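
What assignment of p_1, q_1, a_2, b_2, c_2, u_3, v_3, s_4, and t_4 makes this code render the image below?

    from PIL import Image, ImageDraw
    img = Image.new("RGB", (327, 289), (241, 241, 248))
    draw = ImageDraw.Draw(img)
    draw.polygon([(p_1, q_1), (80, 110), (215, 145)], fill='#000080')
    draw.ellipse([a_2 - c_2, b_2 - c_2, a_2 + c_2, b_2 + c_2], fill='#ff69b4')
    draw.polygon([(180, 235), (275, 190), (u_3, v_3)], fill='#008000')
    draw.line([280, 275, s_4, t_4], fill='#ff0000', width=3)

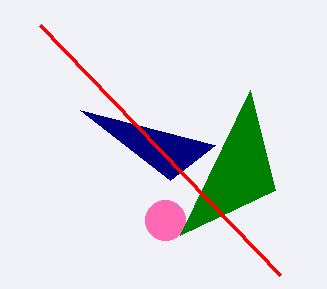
p_1 = 170, q_1 = 180, a_2 = 165, b_2 = 220, c_2 = 20, u_3 = 250, v_3 = 90, s_4 = 40, t_4 = 25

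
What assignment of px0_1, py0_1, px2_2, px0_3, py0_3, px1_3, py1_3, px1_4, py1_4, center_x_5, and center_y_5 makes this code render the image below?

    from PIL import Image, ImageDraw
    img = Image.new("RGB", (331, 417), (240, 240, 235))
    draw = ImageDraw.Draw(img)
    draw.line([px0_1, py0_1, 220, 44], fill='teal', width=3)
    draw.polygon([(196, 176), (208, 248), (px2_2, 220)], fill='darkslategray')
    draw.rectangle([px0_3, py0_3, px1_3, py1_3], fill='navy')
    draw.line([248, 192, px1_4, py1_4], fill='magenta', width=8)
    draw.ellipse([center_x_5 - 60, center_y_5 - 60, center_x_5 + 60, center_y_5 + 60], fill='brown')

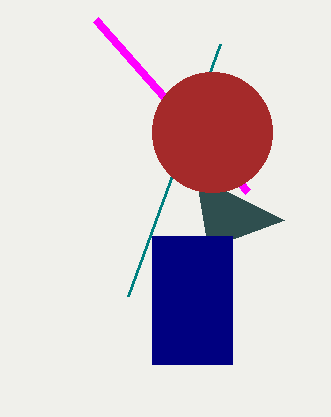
px0_1 = 128, py0_1 = 296, px2_2 = 284, px0_3 = 152, py0_3 = 236, px1_3 = 232, py1_3 = 364, px1_4 = 96, py1_4 = 20, center_x_5 = 212, center_y_5 = 132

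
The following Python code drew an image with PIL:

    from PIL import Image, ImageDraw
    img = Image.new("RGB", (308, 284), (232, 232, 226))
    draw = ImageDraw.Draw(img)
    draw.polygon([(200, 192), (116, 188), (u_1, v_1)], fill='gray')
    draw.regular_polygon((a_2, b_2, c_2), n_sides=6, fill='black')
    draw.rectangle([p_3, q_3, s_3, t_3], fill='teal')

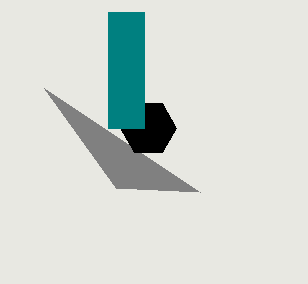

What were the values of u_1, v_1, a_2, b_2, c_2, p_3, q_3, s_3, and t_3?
u_1 = 44; v_1 = 88; a_2 = 148; b_2 = 128; c_2 = 28; p_3 = 108; q_3 = 12; s_3 = 144; t_3 = 128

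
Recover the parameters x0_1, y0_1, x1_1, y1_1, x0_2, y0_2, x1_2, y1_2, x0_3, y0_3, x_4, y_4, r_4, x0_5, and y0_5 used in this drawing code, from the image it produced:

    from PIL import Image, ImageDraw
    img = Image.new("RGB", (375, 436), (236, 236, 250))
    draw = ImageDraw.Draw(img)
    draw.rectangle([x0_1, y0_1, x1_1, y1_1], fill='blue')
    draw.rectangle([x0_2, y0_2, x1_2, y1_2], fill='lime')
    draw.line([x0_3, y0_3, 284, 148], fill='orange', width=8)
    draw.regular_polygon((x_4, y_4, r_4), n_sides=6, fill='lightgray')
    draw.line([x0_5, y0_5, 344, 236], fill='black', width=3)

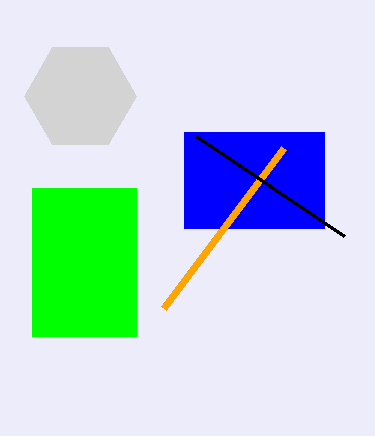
x0_1 = 184, y0_1 = 132, x1_1 = 324, y1_1 = 228, x0_2 = 32, y0_2 = 188, x1_2 = 136, y1_2 = 336, x0_3 = 164, y0_3 = 308, x_4 = 80, y_4 = 96, r_4 = 56, x0_5 = 196, y0_5 = 136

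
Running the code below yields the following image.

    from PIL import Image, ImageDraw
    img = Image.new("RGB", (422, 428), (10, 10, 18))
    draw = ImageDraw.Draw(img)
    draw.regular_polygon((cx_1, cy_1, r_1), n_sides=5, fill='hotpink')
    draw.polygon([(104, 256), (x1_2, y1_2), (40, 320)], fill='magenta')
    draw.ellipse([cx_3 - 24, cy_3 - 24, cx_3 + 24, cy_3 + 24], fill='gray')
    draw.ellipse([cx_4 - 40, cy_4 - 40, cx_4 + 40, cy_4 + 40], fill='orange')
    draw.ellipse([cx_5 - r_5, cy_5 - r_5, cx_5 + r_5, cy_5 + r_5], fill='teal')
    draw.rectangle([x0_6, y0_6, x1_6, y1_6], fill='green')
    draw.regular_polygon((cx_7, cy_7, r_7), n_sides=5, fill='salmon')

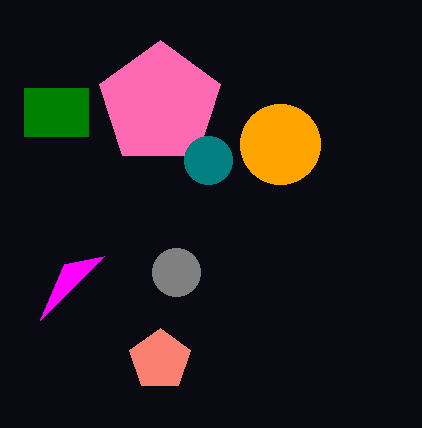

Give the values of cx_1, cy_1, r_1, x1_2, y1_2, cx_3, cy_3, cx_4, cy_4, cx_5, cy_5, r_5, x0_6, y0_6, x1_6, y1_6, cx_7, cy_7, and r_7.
cx_1 = 160
cy_1 = 104
r_1 = 64
x1_2 = 64
y1_2 = 264
cx_3 = 176
cy_3 = 272
cx_4 = 280
cy_4 = 144
cx_5 = 208
cy_5 = 160
r_5 = 24
x0_6 = 24
y0_6 = 88
x1_6 = 88
y1_6 = 136
cx_7 = 160
cy_7 = 360
r_7 = 32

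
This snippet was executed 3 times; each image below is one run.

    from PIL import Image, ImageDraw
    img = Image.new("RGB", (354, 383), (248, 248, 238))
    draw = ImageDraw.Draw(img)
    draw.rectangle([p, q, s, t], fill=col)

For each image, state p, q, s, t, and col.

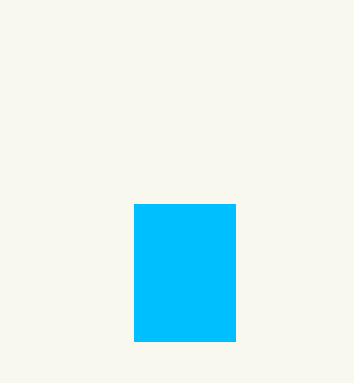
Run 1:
p = 134, q = 204, s = 235, t = 341, col = 'deepskyblue'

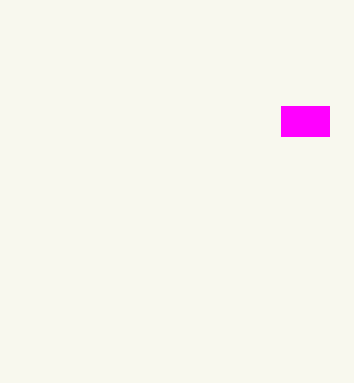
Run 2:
p = 281
q = 106
s = 329
t = 136
col = 'magenta'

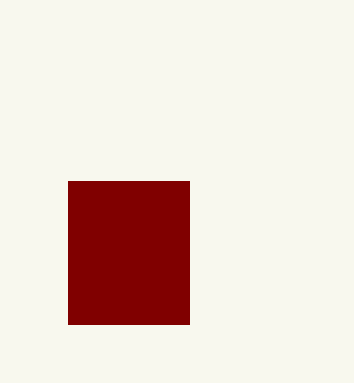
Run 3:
p = 68; q = 181; s = 189; t = 324; col = 'maroon'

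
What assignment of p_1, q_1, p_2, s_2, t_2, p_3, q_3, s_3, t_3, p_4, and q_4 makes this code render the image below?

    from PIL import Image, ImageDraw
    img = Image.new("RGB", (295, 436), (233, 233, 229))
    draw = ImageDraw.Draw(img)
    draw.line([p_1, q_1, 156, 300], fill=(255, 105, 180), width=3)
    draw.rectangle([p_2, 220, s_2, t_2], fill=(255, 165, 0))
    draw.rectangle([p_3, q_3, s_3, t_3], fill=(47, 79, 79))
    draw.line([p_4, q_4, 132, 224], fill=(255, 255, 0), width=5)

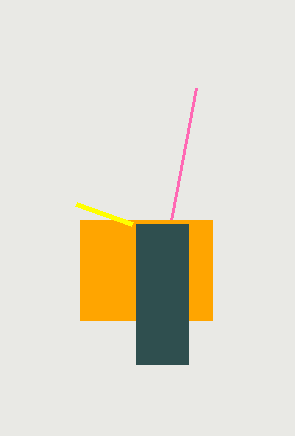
p_1 = 196; q_1 = 88; p_2 = 80; s_2 = 212; t_2 = 320; p_3 = 136; q_3 = 224; s_3 = 188; t_3 = 364; p_4 = 76; q_4 = 204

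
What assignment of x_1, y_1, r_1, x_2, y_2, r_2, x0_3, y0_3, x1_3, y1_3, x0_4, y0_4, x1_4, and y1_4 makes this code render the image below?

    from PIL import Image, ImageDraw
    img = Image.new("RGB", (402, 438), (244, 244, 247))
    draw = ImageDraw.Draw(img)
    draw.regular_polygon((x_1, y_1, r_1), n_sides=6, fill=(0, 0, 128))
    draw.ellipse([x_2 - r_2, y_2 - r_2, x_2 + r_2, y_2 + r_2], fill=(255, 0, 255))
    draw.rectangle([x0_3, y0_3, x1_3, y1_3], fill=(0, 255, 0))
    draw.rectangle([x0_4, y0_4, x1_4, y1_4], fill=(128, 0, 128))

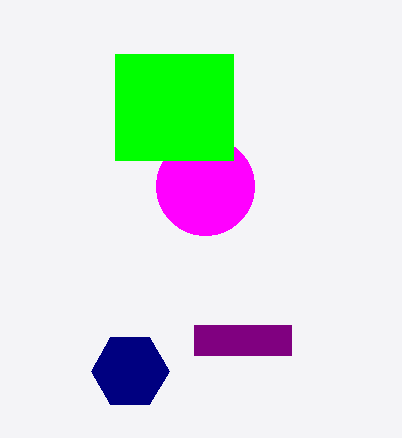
x_1 = 130, y_1 = 371, r_1 = 39, x_2 = 205, y_2 = 186, r_2 = 49, x0_3 = 115, y0_3 = 54, x1_3 = 233, y1_3 = 160, x0_4 = 194, y0_4 = 325, x1_4 = 291, y1_4 = 355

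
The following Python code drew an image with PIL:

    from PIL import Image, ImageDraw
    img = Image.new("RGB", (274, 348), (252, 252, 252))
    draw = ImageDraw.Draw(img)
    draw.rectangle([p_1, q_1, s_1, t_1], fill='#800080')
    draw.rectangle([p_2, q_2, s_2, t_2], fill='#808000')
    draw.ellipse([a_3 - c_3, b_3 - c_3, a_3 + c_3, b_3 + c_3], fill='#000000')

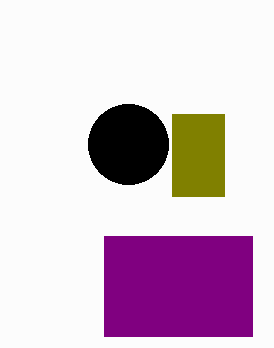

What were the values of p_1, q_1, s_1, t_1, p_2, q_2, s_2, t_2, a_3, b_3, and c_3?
p_1 = 104; q_1 = 236; s_1 = 252; t_1 = 336; p_2 = 172; q_2 = 114; s_2 = 224; t_2 = 196; a_3 = 128; b_3 = 144; c_3 = 40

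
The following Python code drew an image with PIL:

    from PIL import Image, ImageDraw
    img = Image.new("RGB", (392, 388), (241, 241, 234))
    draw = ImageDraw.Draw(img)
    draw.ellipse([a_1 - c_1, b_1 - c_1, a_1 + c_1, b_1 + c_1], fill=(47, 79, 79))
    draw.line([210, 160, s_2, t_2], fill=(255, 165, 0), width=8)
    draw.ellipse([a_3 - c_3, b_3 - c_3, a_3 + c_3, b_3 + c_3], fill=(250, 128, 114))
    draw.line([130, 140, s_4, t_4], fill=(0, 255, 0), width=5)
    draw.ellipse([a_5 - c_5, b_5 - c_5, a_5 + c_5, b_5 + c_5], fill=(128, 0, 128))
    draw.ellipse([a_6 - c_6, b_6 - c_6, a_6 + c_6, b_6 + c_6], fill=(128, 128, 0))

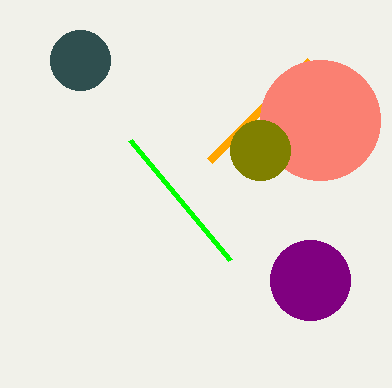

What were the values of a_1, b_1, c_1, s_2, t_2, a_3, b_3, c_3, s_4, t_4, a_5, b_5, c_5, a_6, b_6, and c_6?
a_1 = 80, b_1 = 60, c_1 = 30, s_2 = 310, t_2 = 60, a_3 = 320, b_3 = 120, c_3 = 60, s_4 = 230, t_4 = 260, a_5 = 310, b_5 = 280, c_5 = 40, a_6 = 260, b_6 = 150, c_6 = 30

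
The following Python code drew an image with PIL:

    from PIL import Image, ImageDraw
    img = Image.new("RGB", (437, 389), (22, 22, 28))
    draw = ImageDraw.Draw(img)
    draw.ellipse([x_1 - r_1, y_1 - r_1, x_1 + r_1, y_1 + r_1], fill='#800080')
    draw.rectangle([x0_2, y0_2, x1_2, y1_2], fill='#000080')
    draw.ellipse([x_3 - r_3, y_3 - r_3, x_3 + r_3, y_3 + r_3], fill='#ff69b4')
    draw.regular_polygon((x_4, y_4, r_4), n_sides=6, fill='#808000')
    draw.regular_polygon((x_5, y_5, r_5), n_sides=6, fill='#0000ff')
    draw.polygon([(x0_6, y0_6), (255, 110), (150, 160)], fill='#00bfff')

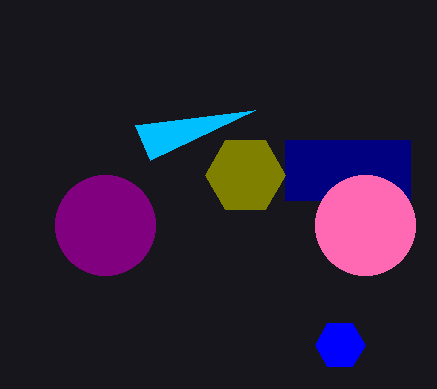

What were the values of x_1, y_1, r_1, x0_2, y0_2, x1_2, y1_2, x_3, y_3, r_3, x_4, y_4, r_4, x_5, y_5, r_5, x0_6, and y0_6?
x_1 = 105
y_1 = 225
r_1 = 50
x0_2 = 285
y0_2 = 140
x1_2 = 410
y1_2 = 200
x_3 = 365
y_3 = 225
r_3 = 50
x_4 = 245
y_4 = 175
r_4 = 40
x_5 = 340
y_5 = 345
r_5 = 25
x0_6 = 135
y0_6 = 125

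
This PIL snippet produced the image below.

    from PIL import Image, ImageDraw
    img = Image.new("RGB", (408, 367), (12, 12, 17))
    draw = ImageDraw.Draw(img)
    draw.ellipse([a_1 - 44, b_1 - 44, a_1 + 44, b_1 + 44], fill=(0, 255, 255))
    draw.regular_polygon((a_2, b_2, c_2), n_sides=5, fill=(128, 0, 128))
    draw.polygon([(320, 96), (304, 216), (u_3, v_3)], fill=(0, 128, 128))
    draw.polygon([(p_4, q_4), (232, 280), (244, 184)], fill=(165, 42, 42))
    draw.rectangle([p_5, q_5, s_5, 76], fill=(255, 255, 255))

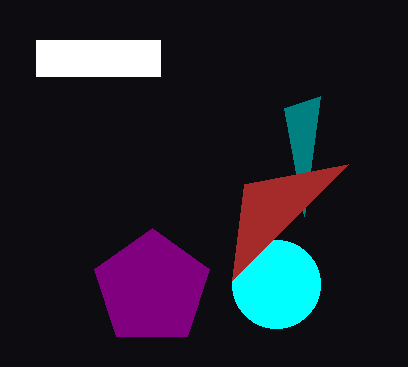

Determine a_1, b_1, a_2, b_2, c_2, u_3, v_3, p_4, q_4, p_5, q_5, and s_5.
a_1 = 276
b_1 = 284
a_2 = 152
b_2 = 288
c_2 = 60
u_3 = 284
v_3 = 108
p_4 = 348
q_4 = 164
p_5 = 36
q_5 = 40
s_5 = 160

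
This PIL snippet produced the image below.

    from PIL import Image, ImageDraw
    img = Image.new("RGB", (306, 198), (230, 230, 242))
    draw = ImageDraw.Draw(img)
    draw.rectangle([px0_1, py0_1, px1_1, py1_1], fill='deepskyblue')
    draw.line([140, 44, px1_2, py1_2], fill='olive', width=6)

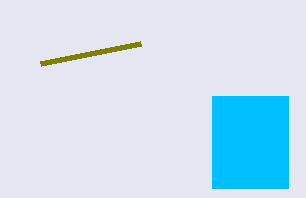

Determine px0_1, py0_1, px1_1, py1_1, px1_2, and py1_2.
px0_1 = 212; py0_1 = 96; px1_1 = 288; py1_1 = 188; px1_2 = 40; py1_2 = 64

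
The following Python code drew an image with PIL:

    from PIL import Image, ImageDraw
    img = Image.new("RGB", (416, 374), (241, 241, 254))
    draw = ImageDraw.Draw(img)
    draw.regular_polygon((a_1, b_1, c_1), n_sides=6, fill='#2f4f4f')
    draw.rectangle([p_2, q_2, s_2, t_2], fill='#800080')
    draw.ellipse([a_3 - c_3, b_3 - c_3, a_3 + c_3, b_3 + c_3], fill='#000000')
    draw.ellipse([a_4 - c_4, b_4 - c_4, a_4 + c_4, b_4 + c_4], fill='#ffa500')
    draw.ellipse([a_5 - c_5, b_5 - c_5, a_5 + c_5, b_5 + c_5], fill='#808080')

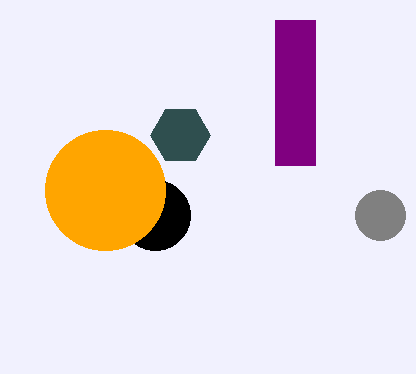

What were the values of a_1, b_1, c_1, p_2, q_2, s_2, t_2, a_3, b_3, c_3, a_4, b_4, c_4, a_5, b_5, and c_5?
a_1 = 180, b_1 = 135, c_1 = 30, p_2 = 275, q_2 = 20, s_2 = 315, t_2 = 165, a_3 = 155, b_3 = 215, c_3 = 35, a_4 = 105, b_4 = 190, c_4 = 60, a_5 = 380, b_5 = 215, c_5 = 25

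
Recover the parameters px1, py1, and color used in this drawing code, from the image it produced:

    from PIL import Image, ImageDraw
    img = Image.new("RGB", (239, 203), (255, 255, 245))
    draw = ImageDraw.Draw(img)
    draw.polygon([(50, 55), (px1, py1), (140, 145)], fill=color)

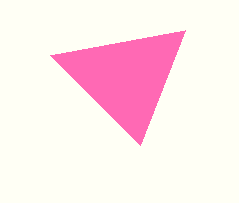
px1 = 185; py1 = 30; color = 'hotpink'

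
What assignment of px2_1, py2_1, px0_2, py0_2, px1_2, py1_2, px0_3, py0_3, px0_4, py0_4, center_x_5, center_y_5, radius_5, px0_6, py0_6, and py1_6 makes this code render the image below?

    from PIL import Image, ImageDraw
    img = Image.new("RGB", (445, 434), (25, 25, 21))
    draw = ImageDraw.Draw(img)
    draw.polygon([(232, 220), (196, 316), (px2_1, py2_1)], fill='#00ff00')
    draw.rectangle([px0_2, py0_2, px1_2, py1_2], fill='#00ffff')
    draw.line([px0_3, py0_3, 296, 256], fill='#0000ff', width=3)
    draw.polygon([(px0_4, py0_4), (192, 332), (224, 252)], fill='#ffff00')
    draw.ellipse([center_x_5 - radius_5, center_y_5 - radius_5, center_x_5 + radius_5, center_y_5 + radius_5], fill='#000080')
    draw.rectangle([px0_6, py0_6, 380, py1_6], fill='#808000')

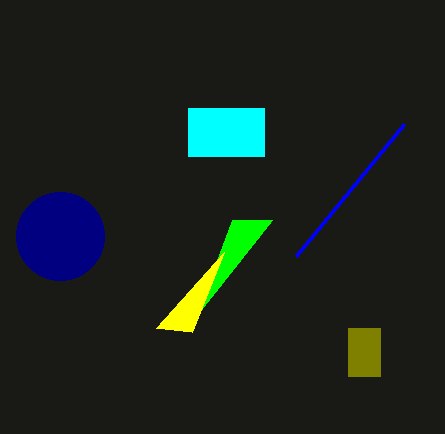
px2_1 = 272; py2_1 = 220; px0_2 = 188; py0_2 = 108; px1_2 = 264; py1_2 = 156; px0_3 = 404; py0_3 = 124; px0_4 = 156; py0_4 = 328; center_x_5 = 60; center_y_5 = 236; radius_5 = 44; px0_6 = 348; py0_6 = 328; py1_6 = 376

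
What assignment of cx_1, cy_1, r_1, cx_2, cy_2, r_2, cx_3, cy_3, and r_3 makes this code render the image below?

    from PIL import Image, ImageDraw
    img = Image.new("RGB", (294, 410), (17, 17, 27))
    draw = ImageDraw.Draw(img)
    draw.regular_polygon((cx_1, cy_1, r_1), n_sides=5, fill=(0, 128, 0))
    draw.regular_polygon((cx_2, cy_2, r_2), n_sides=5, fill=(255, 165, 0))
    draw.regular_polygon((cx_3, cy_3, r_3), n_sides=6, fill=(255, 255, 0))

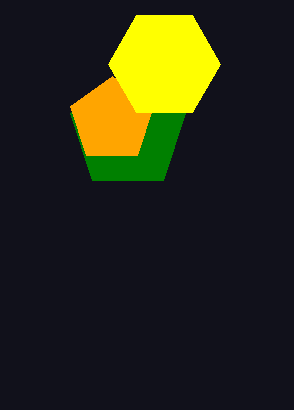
cx_1 = 128, cy_1 = 132, r_1 = 60, cx_2 = 112, cy_2 = 120, r_2 = 44, cx_3 = 164, cy_3 = 64, r_3 = 56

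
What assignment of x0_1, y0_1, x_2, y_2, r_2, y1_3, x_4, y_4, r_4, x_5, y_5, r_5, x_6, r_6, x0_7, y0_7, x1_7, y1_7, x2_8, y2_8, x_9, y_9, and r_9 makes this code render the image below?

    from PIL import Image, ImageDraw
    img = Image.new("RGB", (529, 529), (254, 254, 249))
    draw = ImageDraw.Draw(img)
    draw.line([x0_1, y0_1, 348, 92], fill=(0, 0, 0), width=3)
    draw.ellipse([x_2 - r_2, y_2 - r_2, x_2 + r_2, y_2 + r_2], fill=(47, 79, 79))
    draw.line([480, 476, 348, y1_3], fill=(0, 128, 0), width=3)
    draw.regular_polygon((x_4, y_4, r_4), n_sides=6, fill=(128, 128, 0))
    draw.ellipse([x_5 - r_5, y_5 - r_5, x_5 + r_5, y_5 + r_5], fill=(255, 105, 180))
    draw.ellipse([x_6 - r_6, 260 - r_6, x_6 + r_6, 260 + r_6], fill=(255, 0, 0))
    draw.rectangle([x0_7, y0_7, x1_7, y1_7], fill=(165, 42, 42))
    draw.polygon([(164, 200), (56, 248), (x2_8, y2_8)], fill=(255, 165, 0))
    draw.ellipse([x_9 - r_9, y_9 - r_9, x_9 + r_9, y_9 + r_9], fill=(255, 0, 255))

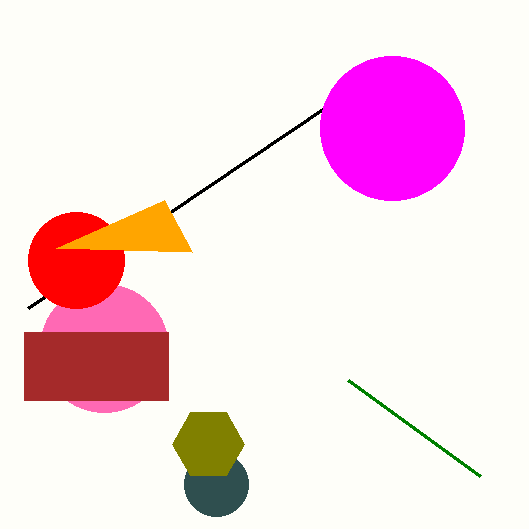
x0_1 = 28, y0_1 = 308, x_2 = 216, y_2 = 484, r_2 = 32, y1_3 = 380, x_4 = 208, y_4 = 444, r_4 = 36, x_5 = 104, y_5 = 348, r_5 = 64, x_6 = 76, r_6 = 48, x0_7 = 24, y0_7 = 332, x1_7 = 168, y1_7 = 400, x2_8 = 192, y2_8 = 252, x_9 = 392, y_9 = 128, r_9 = 72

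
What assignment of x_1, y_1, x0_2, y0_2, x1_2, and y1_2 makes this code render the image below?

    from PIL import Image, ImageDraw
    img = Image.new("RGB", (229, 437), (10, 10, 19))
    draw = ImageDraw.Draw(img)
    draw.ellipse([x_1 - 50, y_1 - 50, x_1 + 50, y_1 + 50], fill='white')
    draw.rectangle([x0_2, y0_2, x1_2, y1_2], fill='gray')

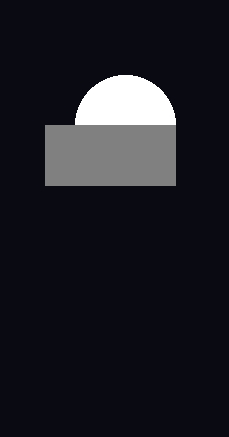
x_1 = 125, y_1 = 125, x0_2 = 45, y0_2 = 125, x1_2 = 175, y1_2 = 185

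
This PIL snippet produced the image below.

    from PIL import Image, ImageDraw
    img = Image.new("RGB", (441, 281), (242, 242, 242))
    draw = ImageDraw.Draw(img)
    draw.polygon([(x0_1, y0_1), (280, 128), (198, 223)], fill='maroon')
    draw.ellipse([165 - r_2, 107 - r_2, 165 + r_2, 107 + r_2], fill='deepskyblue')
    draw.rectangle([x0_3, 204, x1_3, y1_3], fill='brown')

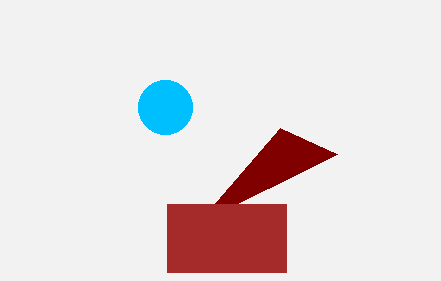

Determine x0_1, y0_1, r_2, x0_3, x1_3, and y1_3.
x0_1 = 337, y0_1 = 154, r_2 = 27, x0_3 = 167, x1_3 = 286, y1_3 = 272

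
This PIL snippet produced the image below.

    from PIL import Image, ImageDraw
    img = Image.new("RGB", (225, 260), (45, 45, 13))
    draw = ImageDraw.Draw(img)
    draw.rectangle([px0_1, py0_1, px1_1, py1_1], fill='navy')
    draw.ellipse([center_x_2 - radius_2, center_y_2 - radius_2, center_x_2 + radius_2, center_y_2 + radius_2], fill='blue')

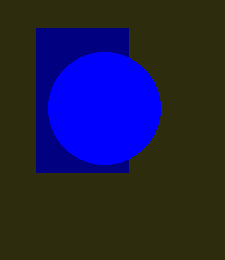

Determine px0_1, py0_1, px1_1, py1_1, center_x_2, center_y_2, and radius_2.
px0_1 = 36; py0_1 = 28; px1_1 = 128; py1_1 = 172; center_x_2 = 104; center_y_2 = 108; radius_2 = 56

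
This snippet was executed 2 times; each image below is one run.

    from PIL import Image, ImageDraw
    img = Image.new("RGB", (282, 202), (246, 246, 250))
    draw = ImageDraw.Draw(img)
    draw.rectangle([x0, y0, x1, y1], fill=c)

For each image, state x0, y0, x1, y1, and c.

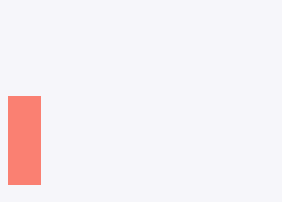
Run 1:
x0 = 8
y0 = 96
x1 = 40
y1 = 184
c = 'salmon'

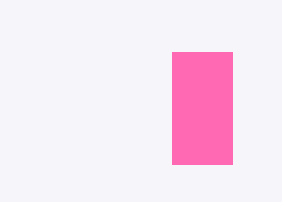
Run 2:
x0 = 172; y0 = 52; x1 = 232; y1 = 164; c = 'hotpink'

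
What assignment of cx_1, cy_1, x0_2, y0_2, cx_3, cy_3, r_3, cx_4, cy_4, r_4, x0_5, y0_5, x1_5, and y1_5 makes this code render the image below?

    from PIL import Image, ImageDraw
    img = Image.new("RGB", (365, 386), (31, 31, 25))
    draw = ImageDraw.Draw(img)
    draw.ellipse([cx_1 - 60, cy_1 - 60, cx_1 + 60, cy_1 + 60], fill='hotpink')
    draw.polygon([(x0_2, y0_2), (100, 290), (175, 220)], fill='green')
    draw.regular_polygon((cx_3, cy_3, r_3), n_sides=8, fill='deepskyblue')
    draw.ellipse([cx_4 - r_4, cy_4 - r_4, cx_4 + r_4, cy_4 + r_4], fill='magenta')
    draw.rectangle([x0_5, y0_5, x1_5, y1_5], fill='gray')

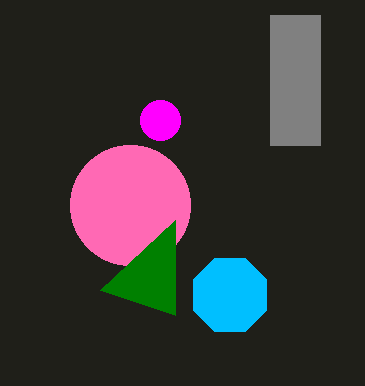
cx_1 = 130, cy_1 = 205, x0_2 = 175, y0_2 = 315, cx_3 = 230, cy_3 = 295, r_3 = 40, cx_4 = 160, cy_4 = 120, r_4 = 20, x0_5 = 270, y0_5 = 15, x1_5 = 320, y1_5 = 145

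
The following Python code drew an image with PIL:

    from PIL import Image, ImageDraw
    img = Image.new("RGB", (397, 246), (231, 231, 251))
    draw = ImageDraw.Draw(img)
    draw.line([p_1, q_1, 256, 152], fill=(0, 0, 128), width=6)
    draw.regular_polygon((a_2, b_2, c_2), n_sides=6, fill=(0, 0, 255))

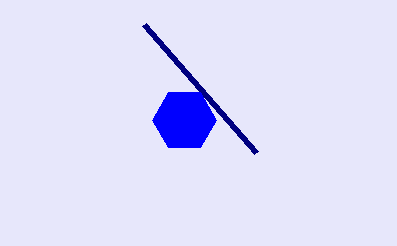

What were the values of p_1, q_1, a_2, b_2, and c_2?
p_1 = 144; q_1 = 24; a_2 = 184; b_2 = 120; c_2 = 32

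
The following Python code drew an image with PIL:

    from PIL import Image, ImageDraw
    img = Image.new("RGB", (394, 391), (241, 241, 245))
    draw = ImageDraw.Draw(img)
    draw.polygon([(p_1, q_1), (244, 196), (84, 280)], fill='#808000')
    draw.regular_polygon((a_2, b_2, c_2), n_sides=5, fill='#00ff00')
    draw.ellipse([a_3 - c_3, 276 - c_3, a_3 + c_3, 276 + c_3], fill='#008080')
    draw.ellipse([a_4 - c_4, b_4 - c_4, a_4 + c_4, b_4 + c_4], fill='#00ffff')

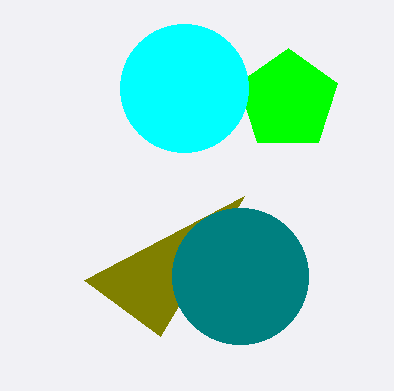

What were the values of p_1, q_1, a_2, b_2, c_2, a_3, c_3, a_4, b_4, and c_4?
p_1 = 160
q_1 = 336
a_2 = 288
b_2 = 100
c_2 = 52
a_3 = 240
c_3 = 68
a_4 = 184
b_4 = 88
c_4 = 64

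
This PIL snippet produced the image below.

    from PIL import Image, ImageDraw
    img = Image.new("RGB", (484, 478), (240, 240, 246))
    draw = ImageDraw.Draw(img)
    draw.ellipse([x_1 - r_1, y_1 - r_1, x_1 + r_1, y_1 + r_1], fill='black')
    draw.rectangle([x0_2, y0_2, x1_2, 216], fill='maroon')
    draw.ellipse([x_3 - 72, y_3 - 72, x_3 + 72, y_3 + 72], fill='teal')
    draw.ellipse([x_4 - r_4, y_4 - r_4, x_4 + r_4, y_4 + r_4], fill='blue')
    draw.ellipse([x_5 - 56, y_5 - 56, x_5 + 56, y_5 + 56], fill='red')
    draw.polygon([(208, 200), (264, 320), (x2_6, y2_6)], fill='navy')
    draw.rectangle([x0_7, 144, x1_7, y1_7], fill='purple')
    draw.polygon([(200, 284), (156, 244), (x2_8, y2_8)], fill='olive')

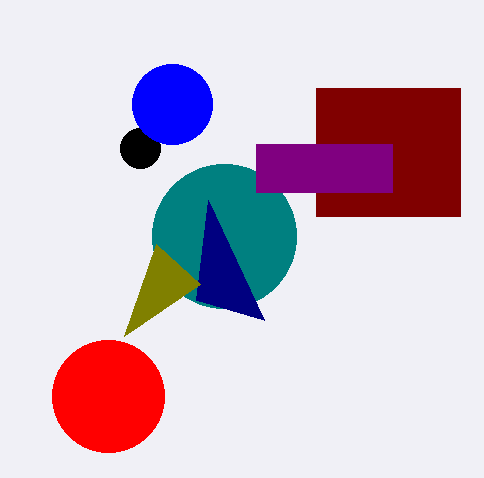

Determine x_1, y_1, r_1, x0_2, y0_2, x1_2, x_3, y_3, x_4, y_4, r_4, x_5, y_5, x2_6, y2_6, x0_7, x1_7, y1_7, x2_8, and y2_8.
x_1 = 140; y_1 = 148; r_1 = 20; x0_2 = 316; y0_2 = 88; x1_2 = 460; x_3 = 224; y_3 = 236; x_4 = 172; y_4 = 104; r_4 = 40; x_5 = 108; y_5 = 396; x2_6 = 196; y2_6 = 300; x0_7 = 256; x1_7 = 392; y1_7 = 192; x2_8 = 124; y2_8 = 336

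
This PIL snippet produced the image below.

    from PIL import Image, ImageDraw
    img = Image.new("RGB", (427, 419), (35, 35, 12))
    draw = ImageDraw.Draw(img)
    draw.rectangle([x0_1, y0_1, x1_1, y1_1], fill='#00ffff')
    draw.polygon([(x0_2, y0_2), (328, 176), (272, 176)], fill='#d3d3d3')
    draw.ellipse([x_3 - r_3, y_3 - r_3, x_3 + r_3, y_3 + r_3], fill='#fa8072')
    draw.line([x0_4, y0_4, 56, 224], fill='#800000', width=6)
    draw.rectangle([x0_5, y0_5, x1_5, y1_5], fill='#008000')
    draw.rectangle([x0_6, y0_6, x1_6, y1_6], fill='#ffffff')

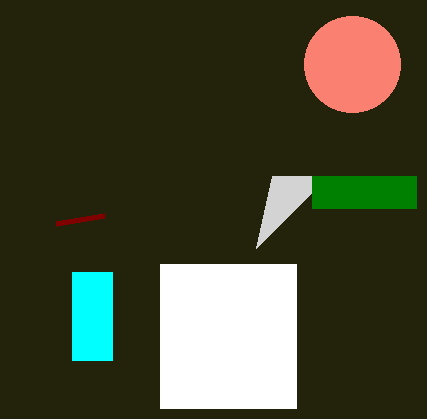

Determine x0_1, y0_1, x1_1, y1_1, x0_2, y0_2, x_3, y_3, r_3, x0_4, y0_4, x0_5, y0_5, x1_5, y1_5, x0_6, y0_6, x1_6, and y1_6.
x0_1 = 72; y0_1 = 272; x1_1 = 112; y1_1 = 360; x0_2 = 256; y0_2 = 248; x_3 = 352; y_3 = 64; r_3 = 48; x0_4 = 104; y0_4 = 216; x0_5 = 312; y0_5 = 176; x1_5 = 416; y1_5 = 208; x0_6 = 160; y0_6 = 264; x1_6 = 296; y1_6 = 408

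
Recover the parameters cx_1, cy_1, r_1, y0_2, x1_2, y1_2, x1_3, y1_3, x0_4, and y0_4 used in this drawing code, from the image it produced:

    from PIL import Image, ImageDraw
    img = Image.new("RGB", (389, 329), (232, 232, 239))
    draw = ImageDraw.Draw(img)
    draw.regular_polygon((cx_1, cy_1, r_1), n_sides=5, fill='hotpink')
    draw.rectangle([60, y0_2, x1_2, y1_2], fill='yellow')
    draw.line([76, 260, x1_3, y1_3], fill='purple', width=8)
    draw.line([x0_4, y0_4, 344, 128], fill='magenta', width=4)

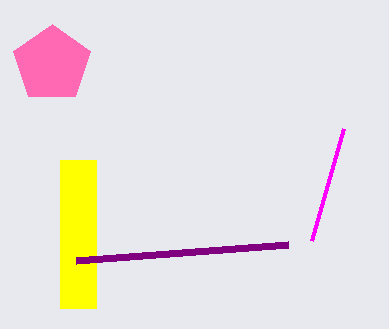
cx_1 = 52, cy_1 = 64, r_1 = 40, y0_2 = 160, x1_2 = 96, y1_2 = 308, x1_3 = 288, y1_3 = 244, x0_4 = 312, y0_4 = 240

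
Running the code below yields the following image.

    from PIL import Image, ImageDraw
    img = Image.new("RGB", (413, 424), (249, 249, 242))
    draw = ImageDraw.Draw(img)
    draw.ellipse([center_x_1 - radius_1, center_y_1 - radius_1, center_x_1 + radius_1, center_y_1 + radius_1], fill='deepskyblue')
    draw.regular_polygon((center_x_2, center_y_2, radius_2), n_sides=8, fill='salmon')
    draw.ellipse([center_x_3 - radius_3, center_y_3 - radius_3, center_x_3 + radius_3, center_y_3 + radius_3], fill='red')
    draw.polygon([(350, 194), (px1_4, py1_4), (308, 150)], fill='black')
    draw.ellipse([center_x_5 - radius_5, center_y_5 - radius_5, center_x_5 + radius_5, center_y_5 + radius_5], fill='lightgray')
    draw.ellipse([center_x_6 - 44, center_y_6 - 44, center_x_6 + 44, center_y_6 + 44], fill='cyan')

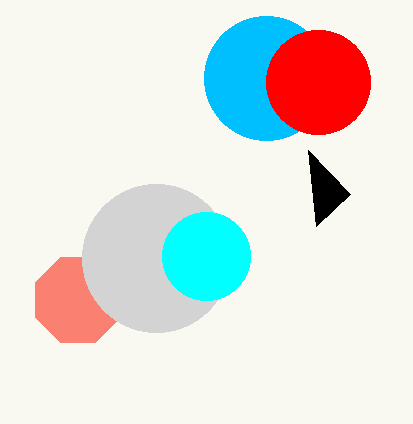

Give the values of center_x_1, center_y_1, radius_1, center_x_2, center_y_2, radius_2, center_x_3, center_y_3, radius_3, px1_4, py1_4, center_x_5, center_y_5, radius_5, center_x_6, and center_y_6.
center_x_1 = 266, center_y_1 = 78, radius_1 = 62, center_x_2 = 78, center_y_2 = 300, radius_2 = 46, center_x_3 = 318, center_y_3 = 82, radius_3 = 52, px1_4 = 316, py1_4 = 226, center_x_5 = 156, center_y_5 = 258, radius_5 = 74, center_x_6 = 206, center_y_6 = 256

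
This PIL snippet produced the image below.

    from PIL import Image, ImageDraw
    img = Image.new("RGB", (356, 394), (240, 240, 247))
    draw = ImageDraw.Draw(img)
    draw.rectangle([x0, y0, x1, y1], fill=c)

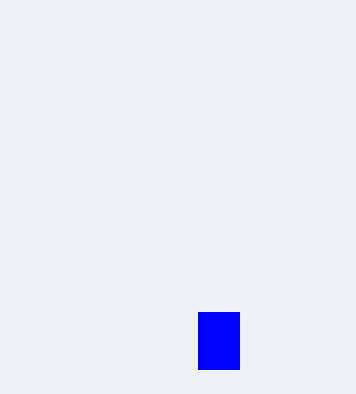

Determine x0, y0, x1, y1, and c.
x0 = 198
y0 = 312
x1 = 239
y1 = 369
c = 'blue'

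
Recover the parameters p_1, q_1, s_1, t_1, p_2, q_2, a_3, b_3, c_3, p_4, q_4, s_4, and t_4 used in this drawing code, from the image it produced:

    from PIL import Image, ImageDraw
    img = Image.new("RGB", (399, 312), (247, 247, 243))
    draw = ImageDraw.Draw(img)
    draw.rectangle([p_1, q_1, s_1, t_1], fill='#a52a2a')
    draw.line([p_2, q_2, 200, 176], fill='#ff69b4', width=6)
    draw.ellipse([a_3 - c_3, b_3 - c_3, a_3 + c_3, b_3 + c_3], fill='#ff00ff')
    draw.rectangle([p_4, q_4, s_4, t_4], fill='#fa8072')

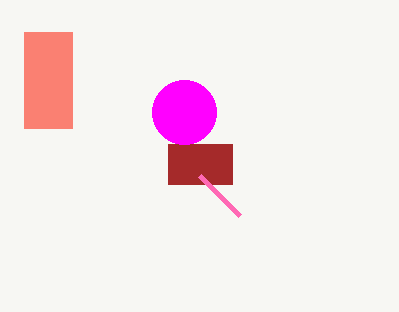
p_1 = 168; q_1 = 144; s_1 = 232; t_1 = 184; p_2 = 240; q_2 = 216; a_3 = 184; b_3 = 112; c_3 = 32; p_4 = 24; q_4 = 32; s_4 = 72; t_4 = 128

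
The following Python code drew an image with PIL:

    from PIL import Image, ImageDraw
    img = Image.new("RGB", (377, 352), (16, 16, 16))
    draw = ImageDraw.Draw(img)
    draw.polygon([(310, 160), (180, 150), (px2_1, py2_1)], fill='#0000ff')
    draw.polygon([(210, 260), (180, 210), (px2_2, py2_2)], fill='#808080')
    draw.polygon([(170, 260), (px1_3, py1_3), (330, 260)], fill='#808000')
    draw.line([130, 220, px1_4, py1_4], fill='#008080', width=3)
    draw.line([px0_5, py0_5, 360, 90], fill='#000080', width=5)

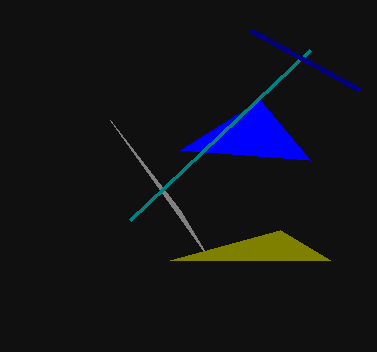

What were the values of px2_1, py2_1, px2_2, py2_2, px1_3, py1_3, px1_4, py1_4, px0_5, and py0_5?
px2_1 = 260, py2_1 = 100, px2_2 = 110, py2_2 = 120, px1_3 = 280, py1_3 = 230, px1_4 = 310, py1_4 = 50, px0_5 = 250, py0_5 = 30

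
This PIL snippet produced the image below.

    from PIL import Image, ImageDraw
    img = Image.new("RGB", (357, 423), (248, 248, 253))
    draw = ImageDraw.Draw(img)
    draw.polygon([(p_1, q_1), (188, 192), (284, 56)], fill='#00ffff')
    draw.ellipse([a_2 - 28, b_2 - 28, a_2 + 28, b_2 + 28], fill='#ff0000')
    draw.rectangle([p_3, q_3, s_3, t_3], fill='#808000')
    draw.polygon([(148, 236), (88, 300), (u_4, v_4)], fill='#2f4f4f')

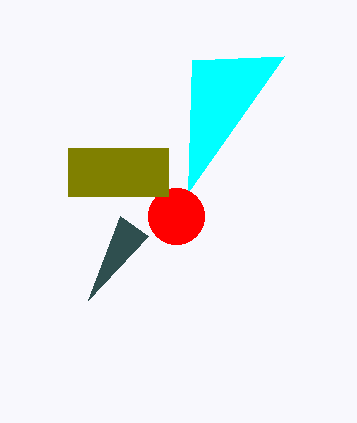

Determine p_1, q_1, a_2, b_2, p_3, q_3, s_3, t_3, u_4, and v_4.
p_1 = 192; q_1 = 60; a_2 = 176; b_2 = 216; p_3 = 68; q_3 = 148; s_3 = 168; t_3 = 196; u_4 = 120; v_4 = 216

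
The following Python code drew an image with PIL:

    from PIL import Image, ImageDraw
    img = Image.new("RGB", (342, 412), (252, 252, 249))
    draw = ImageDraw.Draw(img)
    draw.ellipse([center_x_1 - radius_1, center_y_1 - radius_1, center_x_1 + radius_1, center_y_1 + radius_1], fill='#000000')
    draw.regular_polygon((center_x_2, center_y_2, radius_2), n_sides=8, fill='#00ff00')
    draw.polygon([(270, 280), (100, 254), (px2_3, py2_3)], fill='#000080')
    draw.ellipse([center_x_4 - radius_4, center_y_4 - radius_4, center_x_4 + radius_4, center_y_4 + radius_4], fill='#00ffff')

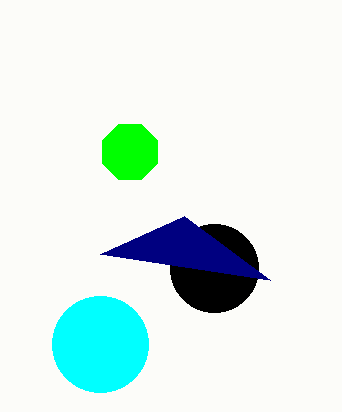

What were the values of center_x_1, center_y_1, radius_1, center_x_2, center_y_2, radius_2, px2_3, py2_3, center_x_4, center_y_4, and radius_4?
center_x_1 = 214
center_y_1 = 268
radius_1 = 44
center_x_2 = 130
center_y_2 = 152
radius_2 = 30
px2_3 = 184
py2_3 = 216
center_x_4 = 100
center_y_4 = 344
radius_4 = 48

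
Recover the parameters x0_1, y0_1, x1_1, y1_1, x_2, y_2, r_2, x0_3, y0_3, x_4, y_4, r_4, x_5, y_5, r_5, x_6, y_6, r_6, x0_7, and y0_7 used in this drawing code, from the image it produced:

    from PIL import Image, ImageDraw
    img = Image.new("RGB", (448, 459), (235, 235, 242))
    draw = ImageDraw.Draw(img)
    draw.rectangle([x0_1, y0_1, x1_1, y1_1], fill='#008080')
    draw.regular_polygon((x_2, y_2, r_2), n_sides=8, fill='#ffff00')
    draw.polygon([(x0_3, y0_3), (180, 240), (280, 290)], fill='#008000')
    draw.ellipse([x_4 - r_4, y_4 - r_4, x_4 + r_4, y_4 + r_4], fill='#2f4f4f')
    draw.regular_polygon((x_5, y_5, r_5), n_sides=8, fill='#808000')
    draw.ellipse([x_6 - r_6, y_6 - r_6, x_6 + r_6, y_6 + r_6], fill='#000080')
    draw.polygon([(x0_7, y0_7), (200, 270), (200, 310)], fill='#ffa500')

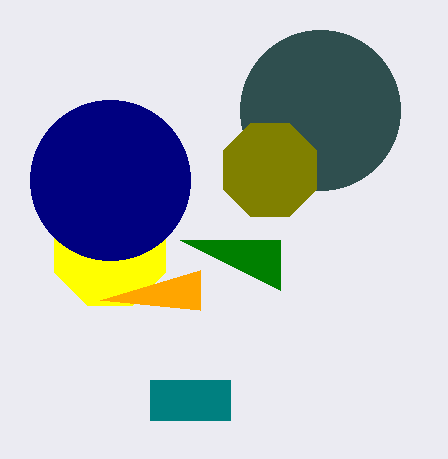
x0_1 = 150; y0_1 = 380; x1_1 = 230; y1_1 = 420; x_2 = 110; y_2 = 250; r_2 = 60; x0_3 = 280; y0_3 = 240; x_4 = 320; y_4 = 110; r_4 = 80; x_5 = 270; y_5 = 170; r_5 = 50; x_6 = 110; y_6 = 180; r_6 = 80; x0_7 = 100; y0_7 = 300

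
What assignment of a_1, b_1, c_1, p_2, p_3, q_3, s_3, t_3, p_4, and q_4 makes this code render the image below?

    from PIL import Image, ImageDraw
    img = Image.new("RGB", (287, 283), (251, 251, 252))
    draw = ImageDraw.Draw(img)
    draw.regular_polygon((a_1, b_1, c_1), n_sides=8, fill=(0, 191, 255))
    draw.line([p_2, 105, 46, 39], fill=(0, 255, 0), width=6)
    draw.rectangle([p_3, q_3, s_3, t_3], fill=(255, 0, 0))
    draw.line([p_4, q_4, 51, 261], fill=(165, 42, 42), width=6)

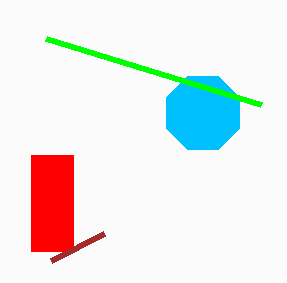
a_1 = 203; b_1 = 113; c_1 = 40; p_2 = 261; p_3 = 31; q_3 = 155; s_3 = 73; t_3 = 251; p_4 = 104; q_4 = 234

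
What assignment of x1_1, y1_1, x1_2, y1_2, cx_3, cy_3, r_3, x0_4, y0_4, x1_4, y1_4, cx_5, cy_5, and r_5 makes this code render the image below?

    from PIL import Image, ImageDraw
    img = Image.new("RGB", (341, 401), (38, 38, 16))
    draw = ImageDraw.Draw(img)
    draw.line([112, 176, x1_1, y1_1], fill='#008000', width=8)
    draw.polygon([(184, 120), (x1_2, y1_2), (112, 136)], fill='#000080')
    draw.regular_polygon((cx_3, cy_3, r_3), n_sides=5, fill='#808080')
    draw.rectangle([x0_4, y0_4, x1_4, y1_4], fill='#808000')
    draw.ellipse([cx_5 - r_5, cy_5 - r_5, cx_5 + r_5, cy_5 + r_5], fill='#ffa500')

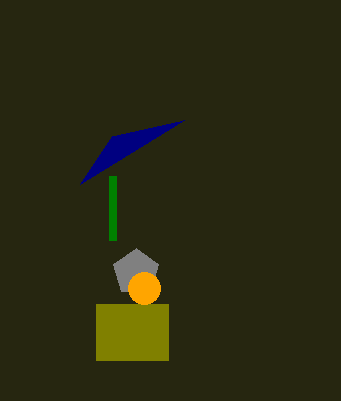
x1_1 = 112
y1_1 = 240
x1_2 = 80
y1_2 = 184
cx_3 = 136
cy_3 = 272
r_3 = 24
x0_4 = 96
y0_4 = 304
x1_4 = 168
y1_4 = 360
cx_5 = 144
cy_5 = 288
r_5 = 16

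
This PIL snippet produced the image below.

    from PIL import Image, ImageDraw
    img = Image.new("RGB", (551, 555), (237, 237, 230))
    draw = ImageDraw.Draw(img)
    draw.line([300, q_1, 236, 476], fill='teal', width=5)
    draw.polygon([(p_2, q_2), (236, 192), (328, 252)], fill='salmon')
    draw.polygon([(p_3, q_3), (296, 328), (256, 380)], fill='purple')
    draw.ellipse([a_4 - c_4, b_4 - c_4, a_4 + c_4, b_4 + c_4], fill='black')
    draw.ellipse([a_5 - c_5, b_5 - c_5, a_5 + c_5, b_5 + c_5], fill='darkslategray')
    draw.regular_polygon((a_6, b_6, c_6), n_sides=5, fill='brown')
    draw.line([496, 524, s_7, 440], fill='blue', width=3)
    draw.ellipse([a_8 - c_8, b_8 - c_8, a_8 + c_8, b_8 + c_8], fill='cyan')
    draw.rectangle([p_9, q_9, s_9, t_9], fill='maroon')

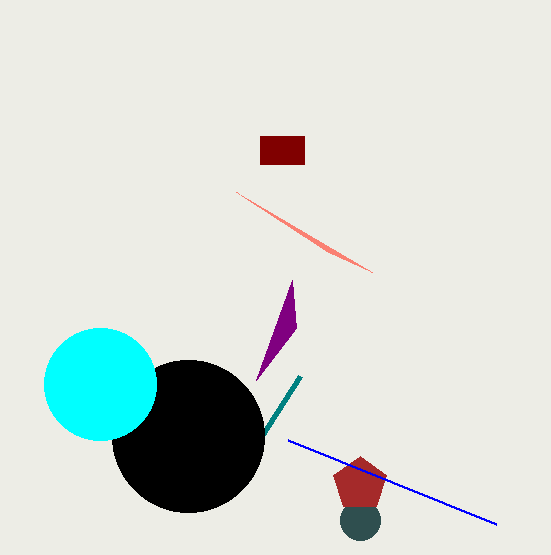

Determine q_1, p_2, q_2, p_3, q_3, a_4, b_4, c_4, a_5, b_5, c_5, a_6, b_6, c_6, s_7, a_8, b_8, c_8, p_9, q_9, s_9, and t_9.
q_1 = 376; p_2 = 372; q_2 = 272; p_3 = 292; q_3 = 280; a_4 = 188; b_4 = 436; c_4 = 76; a_5 = 360; b_5 = 520; c_5 = 20; a_6 = 360; b_6 = 484; c_6 = 28; s_7 = 288; a_8 = 100; b_8 = 384; c_8 = 56; p_9 = 260; q_9 = 136; s_9 = 304; t_9 = 164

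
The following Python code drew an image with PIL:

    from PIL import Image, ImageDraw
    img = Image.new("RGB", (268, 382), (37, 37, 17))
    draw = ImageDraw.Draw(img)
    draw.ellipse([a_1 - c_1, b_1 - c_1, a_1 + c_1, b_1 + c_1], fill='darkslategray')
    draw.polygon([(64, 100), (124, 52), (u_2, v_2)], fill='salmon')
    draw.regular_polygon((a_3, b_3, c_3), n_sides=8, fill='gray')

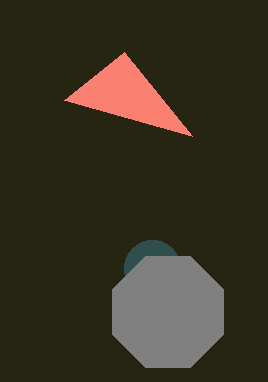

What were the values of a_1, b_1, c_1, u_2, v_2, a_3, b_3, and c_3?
a_1 = 152
b_1 = 268
c_1 = 28
u_2 = 192
v_2 = 136
a_3 = 168
b_3 = 312
c_3 = 60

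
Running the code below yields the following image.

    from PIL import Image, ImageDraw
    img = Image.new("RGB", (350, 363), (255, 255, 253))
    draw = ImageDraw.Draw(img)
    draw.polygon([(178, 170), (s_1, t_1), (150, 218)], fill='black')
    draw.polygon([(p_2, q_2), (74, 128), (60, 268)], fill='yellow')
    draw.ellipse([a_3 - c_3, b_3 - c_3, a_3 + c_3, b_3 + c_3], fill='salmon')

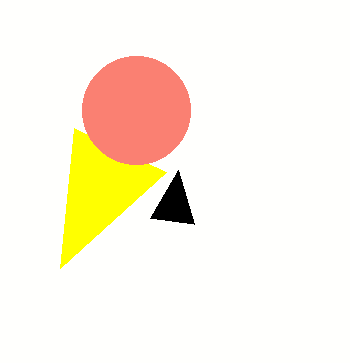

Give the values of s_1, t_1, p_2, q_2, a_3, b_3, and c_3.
s_1 = 194
t_1 = 224
p_2 = 166
q_2 = 172
a_3 = 136
b_3 = 110
c_3 = 54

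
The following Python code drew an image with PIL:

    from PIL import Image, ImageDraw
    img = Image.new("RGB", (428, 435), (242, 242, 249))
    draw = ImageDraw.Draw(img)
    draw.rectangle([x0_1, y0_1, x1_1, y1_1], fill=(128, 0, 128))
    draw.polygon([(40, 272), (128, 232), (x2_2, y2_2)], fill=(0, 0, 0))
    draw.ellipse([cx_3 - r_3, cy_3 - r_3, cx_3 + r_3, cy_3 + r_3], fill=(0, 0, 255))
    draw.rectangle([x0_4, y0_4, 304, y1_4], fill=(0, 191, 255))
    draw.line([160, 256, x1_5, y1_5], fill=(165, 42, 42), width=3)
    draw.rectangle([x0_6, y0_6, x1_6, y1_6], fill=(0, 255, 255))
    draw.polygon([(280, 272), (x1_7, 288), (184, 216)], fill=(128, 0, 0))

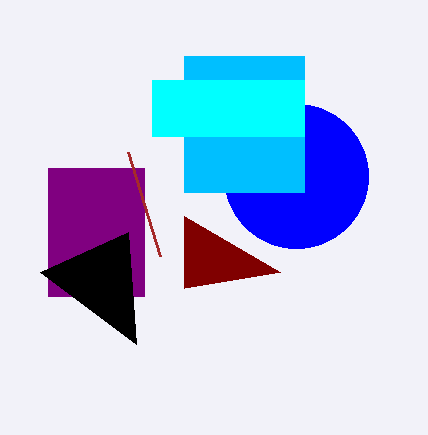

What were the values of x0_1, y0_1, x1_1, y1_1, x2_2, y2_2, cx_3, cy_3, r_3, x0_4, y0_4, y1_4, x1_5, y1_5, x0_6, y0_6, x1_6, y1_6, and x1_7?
x0_1 = 48; y0_1 = 168; x1_1 = 144; y1_1 = 296; x2_2 = 136; y2_2 = 344; cx_3 = 296; cy_3 = 176; r_3 = 72; x0_4 = 184; y0_4 = 56; y1_4 = 192; x1_5 = 128; y1_5 = 152; x0_6 = 152; y0_6 = 80; x1_6 = 304; y1_6 = 136; x1_7 = 184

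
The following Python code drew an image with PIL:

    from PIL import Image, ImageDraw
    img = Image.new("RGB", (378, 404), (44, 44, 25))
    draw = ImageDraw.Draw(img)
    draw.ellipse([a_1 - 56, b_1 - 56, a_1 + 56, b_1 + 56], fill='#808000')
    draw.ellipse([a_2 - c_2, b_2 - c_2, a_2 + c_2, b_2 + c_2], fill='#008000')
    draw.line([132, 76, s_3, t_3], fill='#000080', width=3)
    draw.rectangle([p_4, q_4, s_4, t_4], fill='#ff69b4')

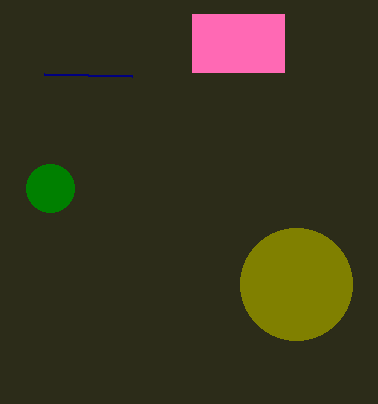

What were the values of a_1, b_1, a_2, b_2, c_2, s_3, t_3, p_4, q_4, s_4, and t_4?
a_1 = 296
b_1 = 284
a_2 = 50
b_2 = 188
c_2 = 24
s_3 = 44
t_3 = 74
p_4 = 192
q_4 = 14
s_4 = 284
t_4 = 72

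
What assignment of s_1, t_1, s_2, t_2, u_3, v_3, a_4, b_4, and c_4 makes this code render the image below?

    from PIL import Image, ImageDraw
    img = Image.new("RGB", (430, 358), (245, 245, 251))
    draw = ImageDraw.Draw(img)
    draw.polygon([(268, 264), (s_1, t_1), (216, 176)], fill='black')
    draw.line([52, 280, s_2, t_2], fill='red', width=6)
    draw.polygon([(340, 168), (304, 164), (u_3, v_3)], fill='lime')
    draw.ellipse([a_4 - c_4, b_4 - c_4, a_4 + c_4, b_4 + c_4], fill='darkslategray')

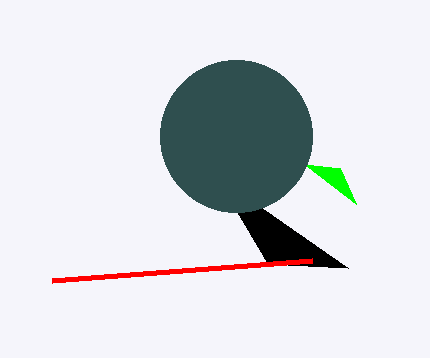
s_1 = 348; t_1 = 268; s_2 = 312; t_2 = 260; u_3 = 356; v_3 = 204; a_4 = 236; b_4 = 136; c_4 = 76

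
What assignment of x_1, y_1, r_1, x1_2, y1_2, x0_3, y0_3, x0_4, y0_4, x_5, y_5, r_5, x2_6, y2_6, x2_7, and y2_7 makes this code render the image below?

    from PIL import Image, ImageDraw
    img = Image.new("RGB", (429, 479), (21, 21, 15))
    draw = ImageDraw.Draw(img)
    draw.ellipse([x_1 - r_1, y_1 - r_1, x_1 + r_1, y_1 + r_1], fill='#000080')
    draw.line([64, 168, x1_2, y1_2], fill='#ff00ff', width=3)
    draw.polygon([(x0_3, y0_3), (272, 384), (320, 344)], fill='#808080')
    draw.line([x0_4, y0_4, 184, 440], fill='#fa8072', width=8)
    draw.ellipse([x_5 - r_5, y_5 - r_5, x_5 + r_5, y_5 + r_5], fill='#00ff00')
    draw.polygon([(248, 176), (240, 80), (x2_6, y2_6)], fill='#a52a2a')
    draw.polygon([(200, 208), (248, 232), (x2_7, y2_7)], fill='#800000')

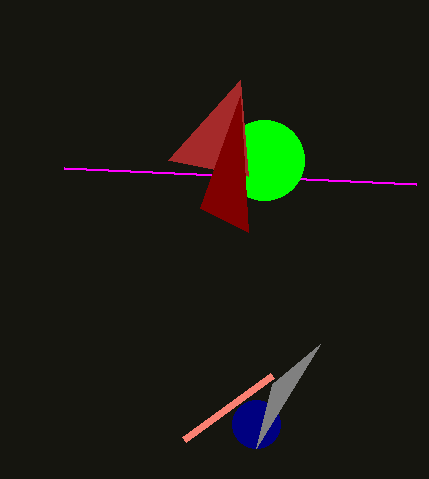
x_1 = 256, y_1 = 424, r_1 = 24, x1_2 = 416, y1_2 = 184, x0_3 = 256, y0_3 = 448, x0_4 = 272, y0_4 = 376, x_5 = 264, y_5 = 160, r_5 = 40, x2_6 = 168, y2_6 = 160, x2_7 = 240, y2_7 = 96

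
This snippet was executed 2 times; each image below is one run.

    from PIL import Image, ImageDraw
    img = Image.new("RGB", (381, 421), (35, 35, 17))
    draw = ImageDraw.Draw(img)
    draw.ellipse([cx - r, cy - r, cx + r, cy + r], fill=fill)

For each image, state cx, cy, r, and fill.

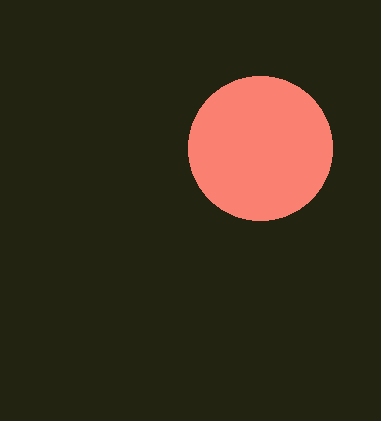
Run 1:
cx = 260; cy = 148; r = 72; fill = 'salmon'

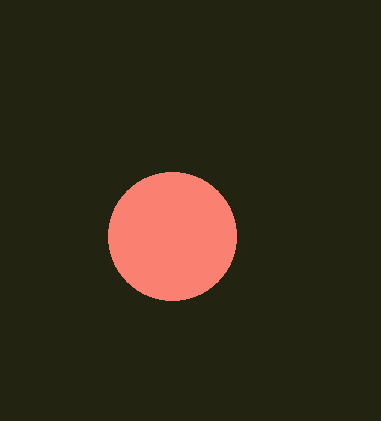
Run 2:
cx = 172; cy = 236; r = 64; fill = 'salmon'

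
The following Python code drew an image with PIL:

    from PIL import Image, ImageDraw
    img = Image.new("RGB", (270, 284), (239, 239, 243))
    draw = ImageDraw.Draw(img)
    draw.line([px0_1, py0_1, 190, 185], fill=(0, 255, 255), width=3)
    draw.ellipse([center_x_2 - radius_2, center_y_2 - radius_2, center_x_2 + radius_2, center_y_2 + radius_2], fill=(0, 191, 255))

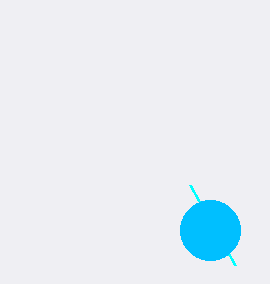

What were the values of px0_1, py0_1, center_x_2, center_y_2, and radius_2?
px0_1 = 235; py0_1 = 265; center_x_2 = 210; center_y_2 = 230; radius_2 = 30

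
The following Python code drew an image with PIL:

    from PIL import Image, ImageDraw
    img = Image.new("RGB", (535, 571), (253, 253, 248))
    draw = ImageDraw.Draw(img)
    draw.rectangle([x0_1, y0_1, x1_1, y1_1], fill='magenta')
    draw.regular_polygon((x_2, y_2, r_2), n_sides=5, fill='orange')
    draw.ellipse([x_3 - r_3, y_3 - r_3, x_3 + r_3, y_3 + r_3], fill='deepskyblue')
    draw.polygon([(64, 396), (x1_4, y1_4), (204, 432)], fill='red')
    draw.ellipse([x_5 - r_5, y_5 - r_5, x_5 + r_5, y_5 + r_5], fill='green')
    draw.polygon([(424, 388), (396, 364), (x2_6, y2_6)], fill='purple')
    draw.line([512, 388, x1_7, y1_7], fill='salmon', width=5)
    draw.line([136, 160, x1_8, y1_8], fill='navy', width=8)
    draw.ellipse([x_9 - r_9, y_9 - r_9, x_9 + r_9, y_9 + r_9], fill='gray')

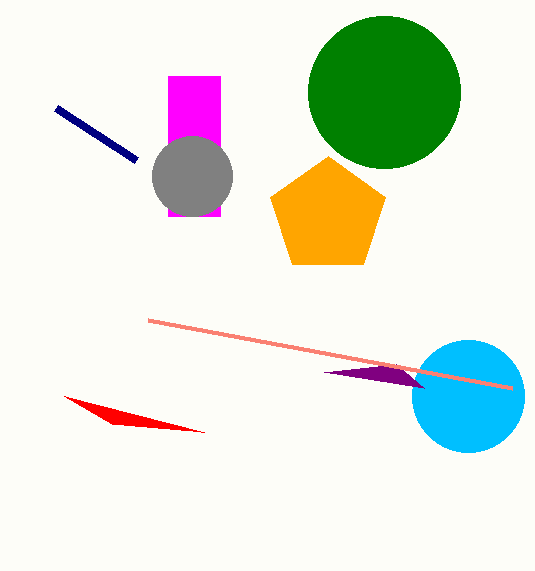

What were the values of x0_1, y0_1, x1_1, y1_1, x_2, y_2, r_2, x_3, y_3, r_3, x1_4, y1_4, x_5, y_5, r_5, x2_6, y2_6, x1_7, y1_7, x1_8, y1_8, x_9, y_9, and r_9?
x0_1 = 168; y0_1 = 76; x1_1 = 220; y1_1 = 216; x_2 = 328; y_2 = 216; r_2 = 60; x_3 = 468; y_3 = 396; r_3 = 56; x1_4 = 112; y1_4 = 424; x_5 = 384; y_5 = 92; r_5 = 76; x2_6 = 324; y2_6 = 372; x1_7 = 148; y1_7 = 320; x1_8 = 56; y1_8 = 108; x_9 = 192; y_9 = 176; r_9 = 40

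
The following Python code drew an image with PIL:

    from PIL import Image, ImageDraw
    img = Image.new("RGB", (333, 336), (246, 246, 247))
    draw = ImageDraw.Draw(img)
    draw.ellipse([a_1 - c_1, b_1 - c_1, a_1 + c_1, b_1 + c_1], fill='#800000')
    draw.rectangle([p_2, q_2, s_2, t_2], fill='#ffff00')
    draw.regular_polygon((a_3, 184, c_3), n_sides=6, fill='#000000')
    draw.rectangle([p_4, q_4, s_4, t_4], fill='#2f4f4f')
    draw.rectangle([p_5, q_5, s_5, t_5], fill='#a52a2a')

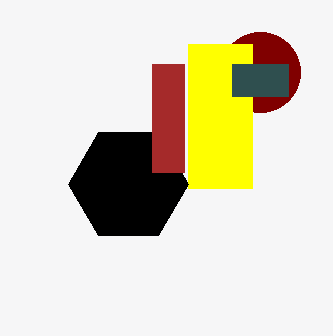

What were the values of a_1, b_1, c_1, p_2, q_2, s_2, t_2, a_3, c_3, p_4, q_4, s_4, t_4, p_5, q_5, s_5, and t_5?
a_1 = 260; b_1 = 72; c_1 = 40; p_2 = 188; q_2 = 44; s_2 = 252; t_2 = 188; a_3 = 128; c_3 = 60; p_4 = 232; q_4 = 64; s_4 = 288; t_4 = 96; p_5 = 152; q_5 = 64; s_5 = 184; t_5 = 172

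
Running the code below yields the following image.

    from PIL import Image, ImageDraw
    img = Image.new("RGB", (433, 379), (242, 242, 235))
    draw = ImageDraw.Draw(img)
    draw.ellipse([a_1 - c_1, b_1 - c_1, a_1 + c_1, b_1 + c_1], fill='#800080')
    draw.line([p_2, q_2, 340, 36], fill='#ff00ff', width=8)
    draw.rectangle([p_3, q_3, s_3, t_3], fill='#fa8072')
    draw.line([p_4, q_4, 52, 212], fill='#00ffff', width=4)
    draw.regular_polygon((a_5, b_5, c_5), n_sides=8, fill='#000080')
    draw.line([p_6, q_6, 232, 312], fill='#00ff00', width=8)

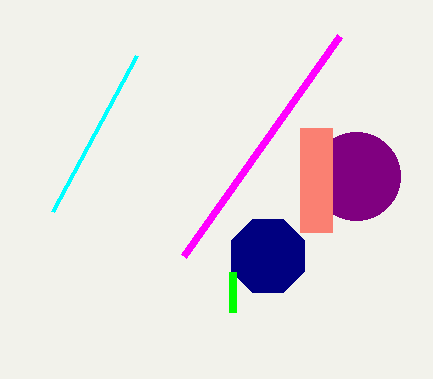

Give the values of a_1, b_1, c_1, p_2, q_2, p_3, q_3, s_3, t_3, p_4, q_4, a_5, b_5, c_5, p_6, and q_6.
a_1 = 356, b_1 = 176, c_1 = 44, p_2 = 184, q_2 = 256, p_3 = 300, q_3 = 128, s_3 = 332, t_3 = 232, p_4 = 136, q_4 = 56, a_5 = 268, b_5 = 256, c_5 = 40, p_6 = 232, q_6 = 272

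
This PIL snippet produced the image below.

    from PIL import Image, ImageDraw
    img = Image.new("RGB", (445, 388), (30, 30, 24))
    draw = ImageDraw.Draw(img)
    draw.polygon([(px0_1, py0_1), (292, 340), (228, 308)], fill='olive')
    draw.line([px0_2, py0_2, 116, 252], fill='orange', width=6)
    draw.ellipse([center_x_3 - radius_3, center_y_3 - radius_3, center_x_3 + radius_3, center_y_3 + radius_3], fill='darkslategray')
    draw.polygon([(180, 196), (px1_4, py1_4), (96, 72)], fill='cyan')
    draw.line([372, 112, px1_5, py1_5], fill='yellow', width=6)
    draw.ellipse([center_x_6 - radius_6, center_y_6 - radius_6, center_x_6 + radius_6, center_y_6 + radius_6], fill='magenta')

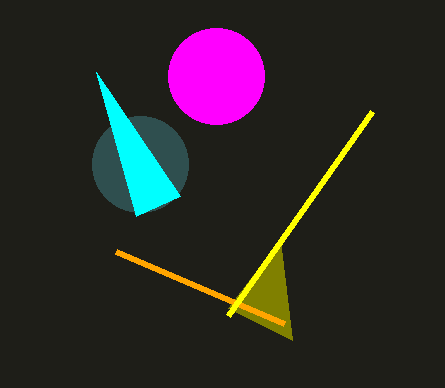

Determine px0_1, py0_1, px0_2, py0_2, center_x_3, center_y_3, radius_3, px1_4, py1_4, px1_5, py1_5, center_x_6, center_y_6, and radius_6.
px0_1 = 280; py0_1 = 240; px0_2 = 284; py0_2 = 324; center_x_3 = 140; center_y_3 = 164; radius_3 = 48; px1_4 = 136; py1_4 = 216; px1_5 = 228; py1_5 = 316; center_x_6 = 216; center_y_6 = 76; radius_6 = 48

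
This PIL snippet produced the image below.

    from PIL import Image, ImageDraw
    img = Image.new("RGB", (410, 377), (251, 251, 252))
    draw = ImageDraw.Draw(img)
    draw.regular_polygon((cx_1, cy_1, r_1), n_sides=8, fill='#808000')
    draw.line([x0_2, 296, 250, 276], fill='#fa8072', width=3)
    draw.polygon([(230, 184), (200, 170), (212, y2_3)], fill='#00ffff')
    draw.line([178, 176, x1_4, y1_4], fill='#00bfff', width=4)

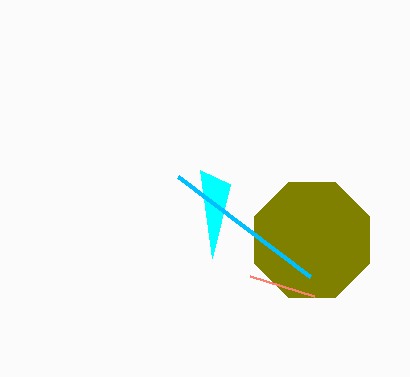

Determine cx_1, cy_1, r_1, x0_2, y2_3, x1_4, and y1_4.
cx_1 = 312, cy_1 = 240, r_1 = 62, x0_2 = 314, y2_3 = 258, x1_4 = 310, y1_4 = 276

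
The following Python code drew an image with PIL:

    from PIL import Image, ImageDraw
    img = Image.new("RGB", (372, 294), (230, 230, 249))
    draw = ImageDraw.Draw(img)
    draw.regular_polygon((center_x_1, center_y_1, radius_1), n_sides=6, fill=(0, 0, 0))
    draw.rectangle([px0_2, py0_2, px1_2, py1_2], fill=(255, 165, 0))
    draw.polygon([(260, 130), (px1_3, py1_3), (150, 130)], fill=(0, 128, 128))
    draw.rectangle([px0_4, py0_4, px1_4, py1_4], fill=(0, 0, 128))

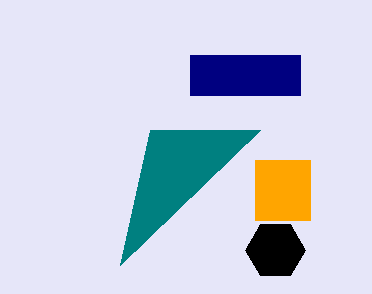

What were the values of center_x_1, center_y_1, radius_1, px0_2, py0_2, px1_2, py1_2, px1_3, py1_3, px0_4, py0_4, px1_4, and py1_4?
center_x_1 = 275
center_y_1 = 250
radius_1 = 30
px0_2 = 255
py0_2 = 160
px1_2 = 310
py1_2 = 220
px1_3 = 120
py1_3 = 265
px0_4 = 190
py0_4 = 55
px1_4 = 300
py1_4 = 95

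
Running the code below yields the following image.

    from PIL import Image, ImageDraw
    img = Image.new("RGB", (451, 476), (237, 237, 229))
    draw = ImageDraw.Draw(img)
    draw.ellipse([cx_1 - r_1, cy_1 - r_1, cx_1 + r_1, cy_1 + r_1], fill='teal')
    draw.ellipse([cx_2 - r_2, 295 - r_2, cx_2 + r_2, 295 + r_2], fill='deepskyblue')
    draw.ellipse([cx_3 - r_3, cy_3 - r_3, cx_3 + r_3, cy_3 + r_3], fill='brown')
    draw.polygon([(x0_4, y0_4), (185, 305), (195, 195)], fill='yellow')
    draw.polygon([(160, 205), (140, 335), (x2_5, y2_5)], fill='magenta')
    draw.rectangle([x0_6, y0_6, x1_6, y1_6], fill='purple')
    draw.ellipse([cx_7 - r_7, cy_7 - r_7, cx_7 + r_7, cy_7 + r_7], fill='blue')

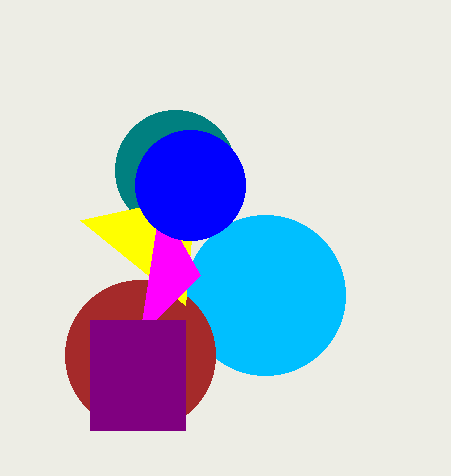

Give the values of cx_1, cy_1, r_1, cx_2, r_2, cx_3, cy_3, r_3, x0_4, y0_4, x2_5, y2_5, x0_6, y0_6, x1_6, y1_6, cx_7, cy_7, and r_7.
cx_1 = 175
cy_1 = 170
r_1 = 60
cx_2 = 265
r_2 = 80
cx_3 = 140
cy_3 = 355
r_3 = 75
x0_4 = 80
y0_4 = 220
x2_5 = 200
y2_5 = 275
x0_6 = 90
y0_6 = 320
x1_6 = 185
y1_6 = 430
cx_7 = 190
cy_7 = 185
r_7 = 55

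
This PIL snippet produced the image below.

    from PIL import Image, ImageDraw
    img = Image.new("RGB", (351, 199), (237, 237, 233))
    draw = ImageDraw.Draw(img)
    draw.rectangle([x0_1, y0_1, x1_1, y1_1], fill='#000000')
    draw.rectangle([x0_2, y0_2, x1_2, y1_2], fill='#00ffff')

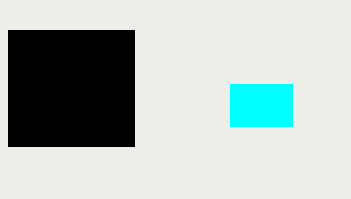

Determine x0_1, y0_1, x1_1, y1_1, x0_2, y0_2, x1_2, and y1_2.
x0_1 = 8, y0_1 = 30, x1_1 = 134, y1_1 = 146, x0_2 = 230, y0_2 = 84, x1_2 = 292, y1_2 = 126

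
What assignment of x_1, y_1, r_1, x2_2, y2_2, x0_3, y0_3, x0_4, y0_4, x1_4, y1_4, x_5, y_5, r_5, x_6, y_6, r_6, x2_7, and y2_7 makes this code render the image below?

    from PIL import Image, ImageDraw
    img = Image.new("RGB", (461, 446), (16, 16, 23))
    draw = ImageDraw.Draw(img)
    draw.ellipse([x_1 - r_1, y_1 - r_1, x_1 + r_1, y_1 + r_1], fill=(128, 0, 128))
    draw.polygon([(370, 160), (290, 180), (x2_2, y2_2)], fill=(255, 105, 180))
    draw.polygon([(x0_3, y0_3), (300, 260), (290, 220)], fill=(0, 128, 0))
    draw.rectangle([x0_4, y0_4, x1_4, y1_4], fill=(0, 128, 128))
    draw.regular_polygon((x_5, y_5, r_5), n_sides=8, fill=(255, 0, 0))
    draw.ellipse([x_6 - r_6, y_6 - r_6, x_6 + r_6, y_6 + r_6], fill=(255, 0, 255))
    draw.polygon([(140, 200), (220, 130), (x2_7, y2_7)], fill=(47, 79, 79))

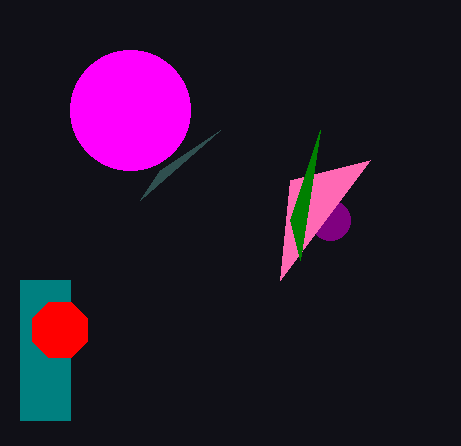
x_1 = 330, y_1 = 220, r_1 = 20, x2_2 = 280, y2_2 = 280, x0_3 = 320, y0_3 = 130, x0_4 = 20, y0_4 = 280, x1_4 = 70, y1_4 = 420, x_5 = 60, y_5 = 330, r_5 = 30, x_6 = 130, y_6 = 110, r_6 = 60, x2_7 = 160, y2_7 = 170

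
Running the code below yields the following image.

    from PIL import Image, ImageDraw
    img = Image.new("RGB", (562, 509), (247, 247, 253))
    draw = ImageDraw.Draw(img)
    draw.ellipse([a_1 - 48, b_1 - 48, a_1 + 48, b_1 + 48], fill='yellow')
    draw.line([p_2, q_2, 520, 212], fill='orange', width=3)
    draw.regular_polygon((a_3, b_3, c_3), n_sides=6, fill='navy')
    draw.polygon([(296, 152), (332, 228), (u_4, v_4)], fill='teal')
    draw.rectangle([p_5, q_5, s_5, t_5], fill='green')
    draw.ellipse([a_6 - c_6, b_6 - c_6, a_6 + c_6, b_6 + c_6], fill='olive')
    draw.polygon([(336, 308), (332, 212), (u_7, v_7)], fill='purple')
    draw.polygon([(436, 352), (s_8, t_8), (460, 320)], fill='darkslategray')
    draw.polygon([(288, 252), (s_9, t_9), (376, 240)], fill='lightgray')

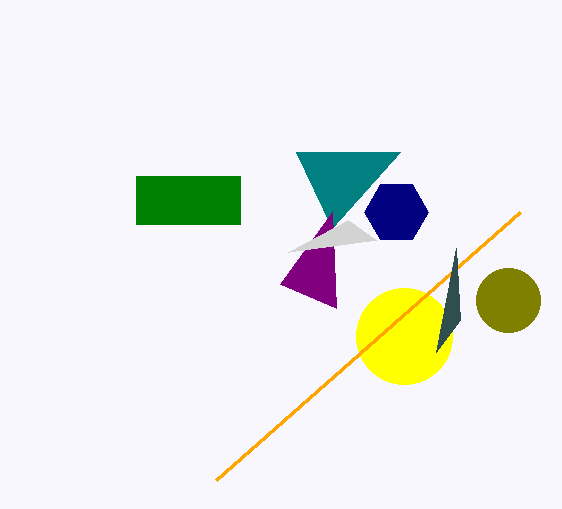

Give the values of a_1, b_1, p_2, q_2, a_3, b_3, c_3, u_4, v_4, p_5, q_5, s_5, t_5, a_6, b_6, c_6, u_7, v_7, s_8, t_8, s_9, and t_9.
a_1 = 404, b_1 = 336, p_2 = 216, q_2 = 480, a_3 = 396, b_3 = 212, c_3 = 32, u_4 = 400, v_4 = 152, p_5 = 136, q_5 = 176, s_5 = 240, t_5 = 224, a_6 = 508, b_6 = 300, c_6 = 32, u_7 = 280, v_7 = 284, s_8 = 456, t_8 = 248, s_9 = 348, t_9 = 220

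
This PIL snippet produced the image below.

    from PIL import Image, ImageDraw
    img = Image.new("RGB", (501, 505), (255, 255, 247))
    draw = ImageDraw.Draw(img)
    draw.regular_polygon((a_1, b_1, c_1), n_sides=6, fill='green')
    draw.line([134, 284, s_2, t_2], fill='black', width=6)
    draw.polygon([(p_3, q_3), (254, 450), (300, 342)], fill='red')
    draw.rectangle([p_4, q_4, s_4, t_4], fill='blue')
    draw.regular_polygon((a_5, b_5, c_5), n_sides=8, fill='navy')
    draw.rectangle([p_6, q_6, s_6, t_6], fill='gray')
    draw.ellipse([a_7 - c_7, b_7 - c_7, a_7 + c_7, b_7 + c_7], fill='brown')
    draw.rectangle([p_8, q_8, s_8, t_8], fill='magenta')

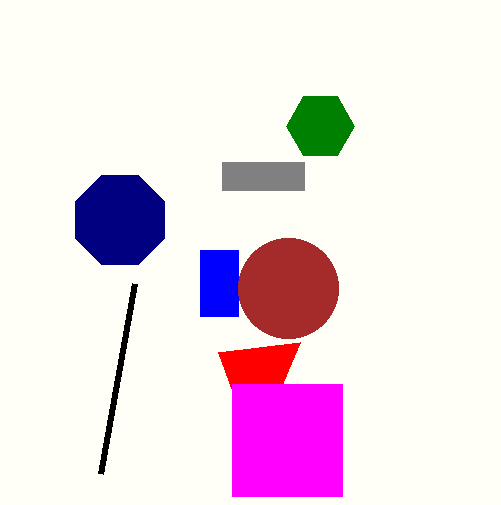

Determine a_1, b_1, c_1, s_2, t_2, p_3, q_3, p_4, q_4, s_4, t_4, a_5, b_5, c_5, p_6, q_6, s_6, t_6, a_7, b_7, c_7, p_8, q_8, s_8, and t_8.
a_1 = 320
b_1 = 126
c_1 = 34
s_2 = 100
t_2 = 474
p_3 = 218
q_3 = 352
p_4 = 200
q_4 = 250
s_4 = 238
t_4 = 316
a_5 = 120
b_5 = 220
c_5 = 48
p_6 = 222
q_6 = 162
s_6 = 304
t_6 = 190
a_7 = 288
b_7 = 288
c_7 = 50
p_8 = 232
q_8 = 384
s_8 = 342
t_8 = 496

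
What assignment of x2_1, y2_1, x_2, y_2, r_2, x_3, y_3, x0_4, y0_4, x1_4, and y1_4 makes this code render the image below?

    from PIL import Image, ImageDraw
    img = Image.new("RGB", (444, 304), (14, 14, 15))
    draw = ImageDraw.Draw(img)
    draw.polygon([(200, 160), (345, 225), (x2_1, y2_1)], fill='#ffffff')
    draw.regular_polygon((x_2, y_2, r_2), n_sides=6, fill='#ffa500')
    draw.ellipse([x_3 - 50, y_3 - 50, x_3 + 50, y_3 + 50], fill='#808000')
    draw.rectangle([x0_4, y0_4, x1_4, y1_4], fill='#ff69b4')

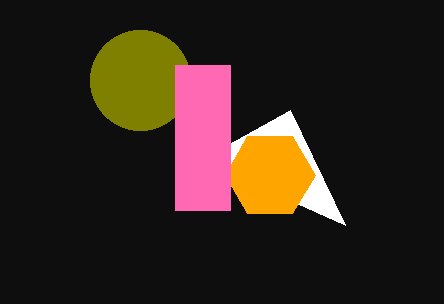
x2_1 = 290; y2_1 = 110; x_2 = 270; y_2 = 175; r_2 = 45; x_3 = 140; y_3 = 80; x0_4 = 175; y0_4 = 65; x1_4 = 230; y1_4 = 210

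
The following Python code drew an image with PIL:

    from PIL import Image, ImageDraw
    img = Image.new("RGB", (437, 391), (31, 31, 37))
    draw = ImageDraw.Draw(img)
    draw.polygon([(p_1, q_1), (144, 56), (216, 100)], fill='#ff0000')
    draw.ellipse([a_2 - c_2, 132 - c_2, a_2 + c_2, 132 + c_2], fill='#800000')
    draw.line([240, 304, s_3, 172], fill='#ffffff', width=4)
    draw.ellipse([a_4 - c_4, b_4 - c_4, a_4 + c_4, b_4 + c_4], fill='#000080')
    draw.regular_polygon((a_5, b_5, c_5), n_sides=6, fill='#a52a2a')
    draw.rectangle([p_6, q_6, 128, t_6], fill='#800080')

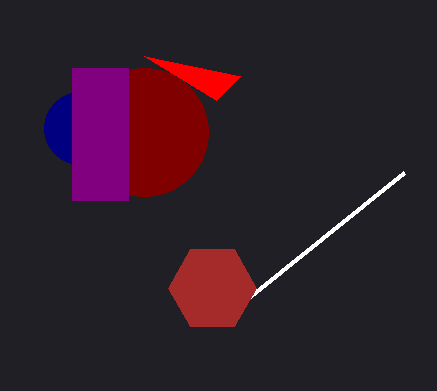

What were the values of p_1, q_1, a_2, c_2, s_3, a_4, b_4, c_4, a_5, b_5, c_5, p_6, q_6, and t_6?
p_1 = 240; q_1 = 76; a_2 = 144; c_2 = 64; s_3 = 404; a_4 = 80; b_4 = 128; c_4 = 36; a_5 = 212; b_5 = 288; c_5 = 44; p_6 = 72; q_6 = 68; t_6 = 200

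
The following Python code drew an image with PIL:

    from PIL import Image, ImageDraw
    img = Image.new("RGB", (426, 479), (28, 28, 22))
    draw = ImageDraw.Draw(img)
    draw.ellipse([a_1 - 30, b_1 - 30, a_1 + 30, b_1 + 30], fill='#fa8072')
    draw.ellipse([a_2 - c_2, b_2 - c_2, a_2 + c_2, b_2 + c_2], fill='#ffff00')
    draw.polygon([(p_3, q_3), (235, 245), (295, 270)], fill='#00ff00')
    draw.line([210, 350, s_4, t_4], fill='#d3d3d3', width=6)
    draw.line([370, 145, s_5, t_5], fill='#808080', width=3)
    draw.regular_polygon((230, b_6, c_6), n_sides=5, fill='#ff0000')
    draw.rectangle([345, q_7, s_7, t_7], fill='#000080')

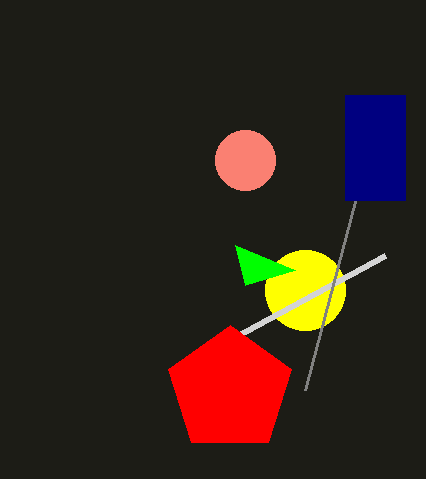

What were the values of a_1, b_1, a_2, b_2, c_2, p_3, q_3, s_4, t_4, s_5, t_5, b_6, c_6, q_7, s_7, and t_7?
a_1 = 245
b_1 = 160
a_2 = 305
b_2 = 290
c_2 = 40
p_3 = 245
q_3 = 285
s_4 = 385
t_4 = 255
s_5 = 305
t_5 = 390
b_6 = 390
c_6 = 65
q_7 = 95
s_7 = 405
t_7 = 200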